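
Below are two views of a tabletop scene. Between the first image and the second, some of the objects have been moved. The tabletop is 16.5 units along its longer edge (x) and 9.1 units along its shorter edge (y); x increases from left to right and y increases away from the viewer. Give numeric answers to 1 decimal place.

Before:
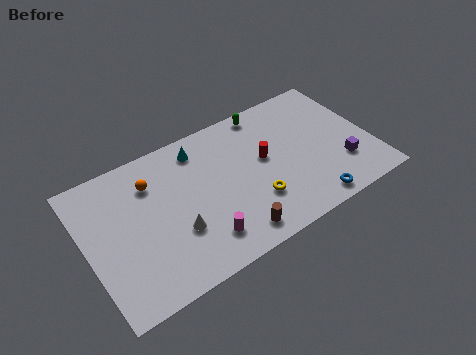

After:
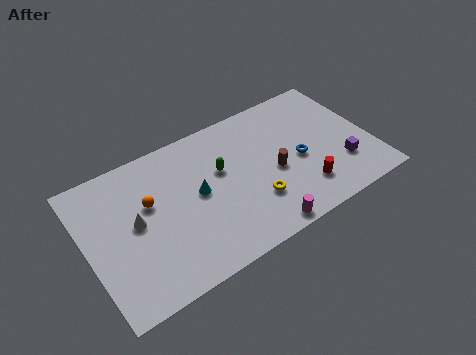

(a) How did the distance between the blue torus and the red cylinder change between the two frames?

-2.6

They were about 4.6 units apart before and 2.0 after — 2.6 units closer together.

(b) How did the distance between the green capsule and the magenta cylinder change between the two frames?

-2.9

They were about 7.9 units apart before and 5.0 after — 2.9 units closer together.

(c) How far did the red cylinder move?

3.5

From (10.4, 5.1) to (12.2, 2.1), the red cylinder covered √(1.8² + 3.0²) ≈ 3.5 units.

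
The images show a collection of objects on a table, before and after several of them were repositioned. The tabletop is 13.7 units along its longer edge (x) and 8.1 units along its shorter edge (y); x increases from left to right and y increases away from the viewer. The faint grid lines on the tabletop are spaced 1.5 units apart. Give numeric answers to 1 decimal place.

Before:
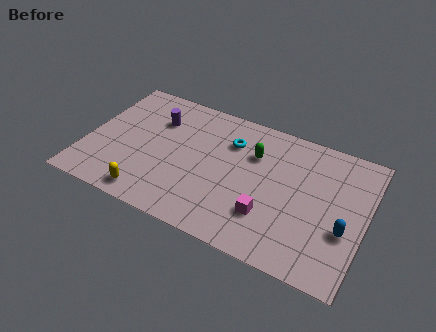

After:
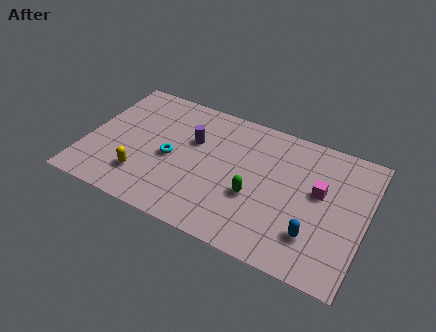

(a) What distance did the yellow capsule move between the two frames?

1.1

The yellow capsule was near (3.5, 1.0) before and (3.0, 2.0) after, so it travelled √(0.5² + 1.0²) ≈ 1.1 units.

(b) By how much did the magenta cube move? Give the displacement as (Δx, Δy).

(2.2, 2.4)

The magenta cube was at about (9.2, 2.3) and moved to about (11.4, 4.7).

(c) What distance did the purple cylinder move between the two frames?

2.0

The purple cylinder was near (3.2, 5.8) before and (5.1, 5.2) after, so it travelled √(1.9² + 0.6²) ≈ 2.0 units.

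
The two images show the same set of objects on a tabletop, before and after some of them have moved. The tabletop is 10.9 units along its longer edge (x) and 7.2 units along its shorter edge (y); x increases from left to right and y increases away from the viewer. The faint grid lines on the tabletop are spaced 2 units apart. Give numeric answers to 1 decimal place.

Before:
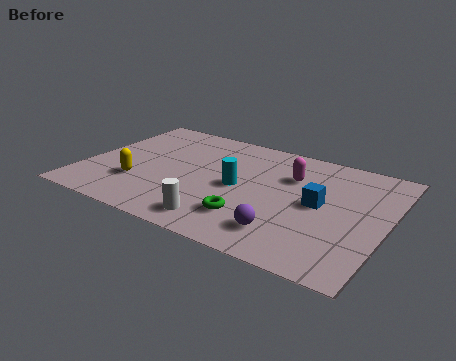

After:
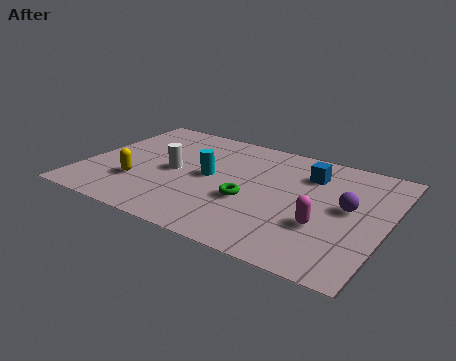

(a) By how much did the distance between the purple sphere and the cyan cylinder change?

+2.2

The distance was about 2.8 in the first image and 5.0 in the second, so they moved 2.2 units further apart.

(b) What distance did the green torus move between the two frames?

1.0

The green torus was near (6.3, 1.8) before and (6.1, 2.8) after, so it travelled √(0.2² + 1.0²) ≈ 1.0 units.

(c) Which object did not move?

the yellow capsule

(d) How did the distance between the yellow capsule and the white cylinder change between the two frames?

-1.7

The distance was about 3.4 in the first image and 1.7 in the second, so they moved 1.7 units closer together.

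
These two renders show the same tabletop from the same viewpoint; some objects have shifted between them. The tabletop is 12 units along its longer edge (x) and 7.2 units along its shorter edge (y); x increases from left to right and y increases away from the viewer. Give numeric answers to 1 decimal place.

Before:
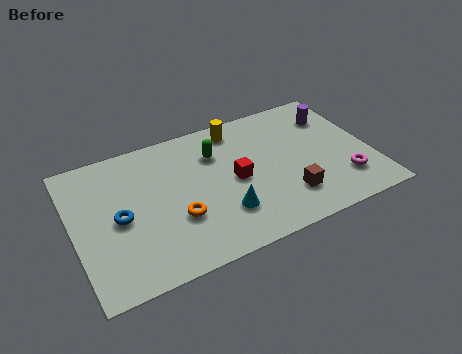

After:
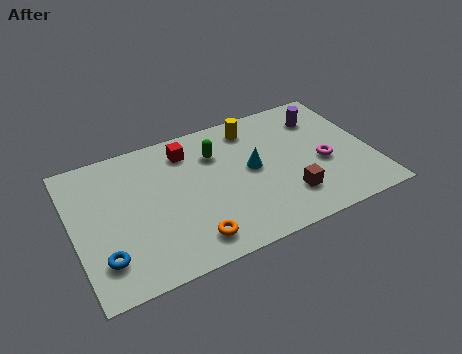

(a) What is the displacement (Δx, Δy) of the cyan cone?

(1.4, 1.8)

From the two frames, the cyan cone sits at roughly (5.8, 2.0) before and (7.2, 3.8) after.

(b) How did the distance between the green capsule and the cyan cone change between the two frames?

-1.3

Before: roughly 3.2 units apart; after: 1.9. That's 1.3 units closer together.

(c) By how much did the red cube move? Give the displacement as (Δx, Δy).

(-1.7, 2.3)

From the two frames, the red cube sits at roughly (6.5, 3.5) before and (4.8, 5.8) after.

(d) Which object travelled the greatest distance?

the red cube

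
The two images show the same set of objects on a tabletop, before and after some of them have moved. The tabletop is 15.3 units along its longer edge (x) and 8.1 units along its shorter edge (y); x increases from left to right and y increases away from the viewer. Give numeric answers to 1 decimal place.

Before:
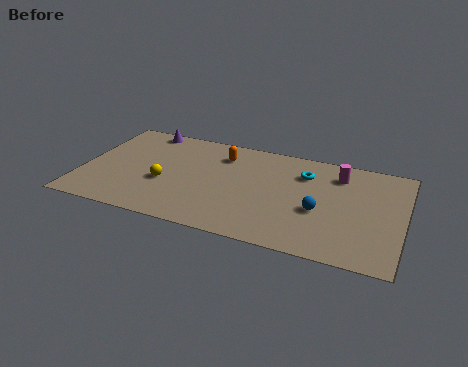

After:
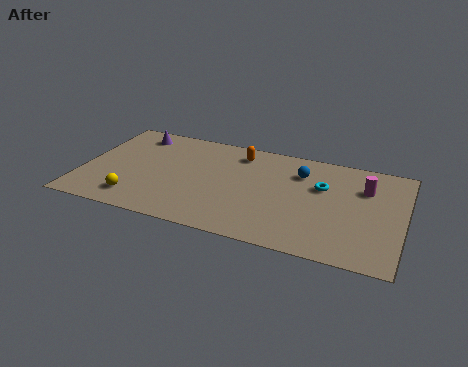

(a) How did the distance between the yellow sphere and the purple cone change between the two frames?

+1.0

The distance was about 4.3 in the first image and 5.3 in the second, so they moved 1.0 units further apart.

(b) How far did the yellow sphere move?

2.1

The yellow sphere was near (4.0, 3.2) before and (2.8, 1.5) after, so it travelled √(1.2² + 1.7²) ≈ 2.1 units.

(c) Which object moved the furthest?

the blue sphere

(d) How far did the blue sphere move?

2.9

The blue sphere was near (11.4, 3.3) before and (10.3, 6.0) after, so it travelled √(1.1² + 2.7²) ≈ 2.9 units.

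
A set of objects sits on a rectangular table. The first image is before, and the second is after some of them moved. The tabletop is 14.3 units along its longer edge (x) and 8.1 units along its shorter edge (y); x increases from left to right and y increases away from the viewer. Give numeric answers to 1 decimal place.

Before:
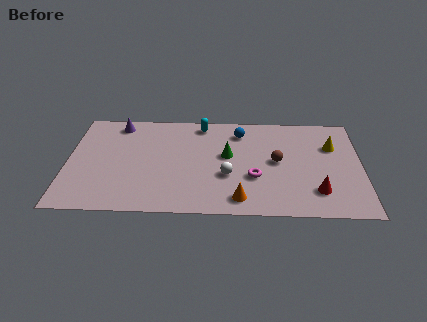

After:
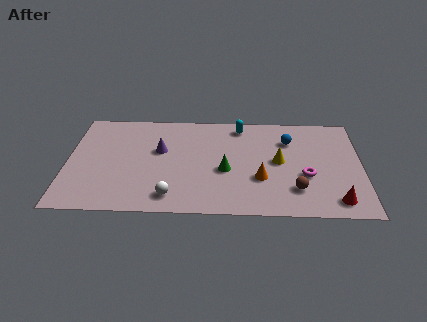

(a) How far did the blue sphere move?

2.5

From (8.4, 6.5) to (10.8, 5.9), the blue sphere covered √(2.4² + 0.6²) ≈ 2.5 units.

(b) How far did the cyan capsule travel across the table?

1.9

The cyan capsule was near (6.5, 7.1) before and (8.4, 7.0) after, so it travelled √(1.9² + 0.1²) ≈ 1.9 units.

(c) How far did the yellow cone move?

2.9

From (12.9, 5.5) to (10.3, 4.2), the yellow cone covered √(2.6² + 1.3²) ≈ 2.9 units.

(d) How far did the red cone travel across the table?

1.1

The red cone was near (12.1, 1.9) before and (13.0, 1.2) after, so it travelled √(0.9² + 0.7²) ≈ 1.1 units.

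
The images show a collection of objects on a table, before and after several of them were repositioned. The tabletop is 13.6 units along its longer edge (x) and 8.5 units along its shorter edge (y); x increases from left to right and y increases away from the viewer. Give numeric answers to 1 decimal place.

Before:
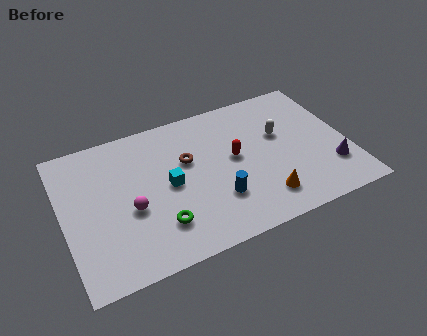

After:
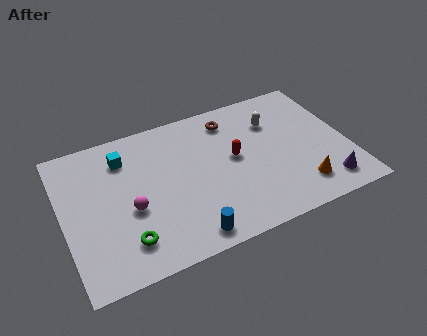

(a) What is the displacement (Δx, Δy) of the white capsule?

(-0.2, 0.9)

From the two frames, the white capsule sits at roughly (10.5, 5.2) before and (10.3, 6.1) after.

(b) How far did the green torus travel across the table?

1.6

The green torus moved from about (4.3, 2.1) to (2.7, 1.8), a distance of √(1.6² + 0.3²) ≈ 1.6.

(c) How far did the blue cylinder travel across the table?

2.2

From (7.1, 2.5) to (5.5, 1.0), the blue cylinder covered √(1.6² + 1.5²) ≈ 2.2 units.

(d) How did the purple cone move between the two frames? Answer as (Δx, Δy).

(-0.4, -0.9)

The purple cone started near (12.6, 2.3) and ended near (12.2, 1.4).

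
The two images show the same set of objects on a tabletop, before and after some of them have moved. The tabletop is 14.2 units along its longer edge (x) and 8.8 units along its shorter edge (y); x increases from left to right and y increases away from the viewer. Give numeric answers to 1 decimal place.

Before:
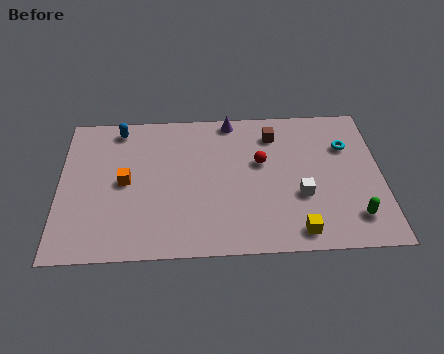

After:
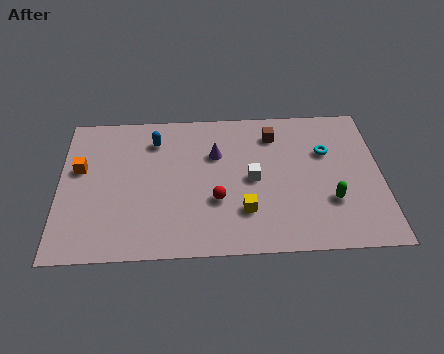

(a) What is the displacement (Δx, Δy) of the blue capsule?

(1.6, -0.8)

From the two frames, the blue capsule sits at roughly (2.6, 7.7) before and (4.2, 6.9) after.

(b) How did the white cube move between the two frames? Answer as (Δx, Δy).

(-2.1, 1.1)

The white cube was at about (10.6, 3.2) and moved to about (8.5, 4.3).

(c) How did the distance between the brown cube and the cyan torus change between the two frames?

-0.7

The distance was about 3.3 in the first image and 2.6 in the second, so they moved 0.7 units closer together.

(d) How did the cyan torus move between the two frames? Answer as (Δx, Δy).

(-0.9, -0.3)

The cyan torus started near (12.7, 6.1) and ended near (11.8, 5.8).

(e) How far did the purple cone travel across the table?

2.2

The purple cone moved from about (7.6, 8.0) to (6.9, 5.9), a distance of √(0.7² + 2.1²) ≈ 2.2.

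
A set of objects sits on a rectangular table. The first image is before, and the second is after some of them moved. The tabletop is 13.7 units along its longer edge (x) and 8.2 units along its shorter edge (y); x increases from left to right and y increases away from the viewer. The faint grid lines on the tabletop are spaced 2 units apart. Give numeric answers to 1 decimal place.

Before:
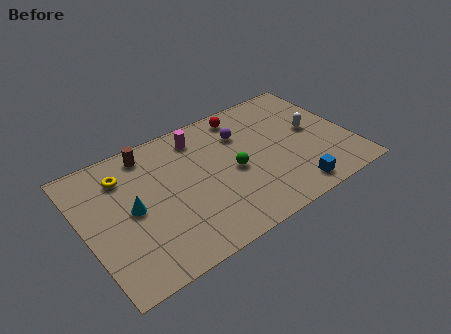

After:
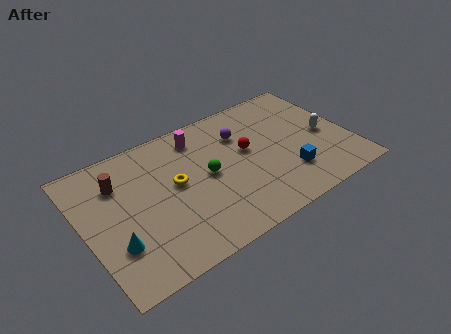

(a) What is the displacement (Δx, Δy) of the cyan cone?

(-1.1, -1.6)

From the two frames, the cyan cone sits at roughly (2.4, 4.1) before and (1.3, 2.5) after.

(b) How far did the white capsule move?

0.8

From (11.9, 4.4) to (12.5, 3.8), the white capsule covered √(0.6² + 0.6²) ≈ 0.8 units.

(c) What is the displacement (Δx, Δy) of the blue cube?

(0.0, 1.1)

The blue cube was at about (10.2, 1.1) and moved to about (10.2, 2.2).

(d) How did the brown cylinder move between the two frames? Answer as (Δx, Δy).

(-1.7, -1.1)

From the two frames, the brown cylinder sits at roughly (3.7, 7.1) before and (2.0, 6.0) after.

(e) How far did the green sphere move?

1.4

The green sphere moved from about (7.6, 3.8) to (6.3, 4.2), a distance of √(1.3² + 0.4²) ≈ 1.4.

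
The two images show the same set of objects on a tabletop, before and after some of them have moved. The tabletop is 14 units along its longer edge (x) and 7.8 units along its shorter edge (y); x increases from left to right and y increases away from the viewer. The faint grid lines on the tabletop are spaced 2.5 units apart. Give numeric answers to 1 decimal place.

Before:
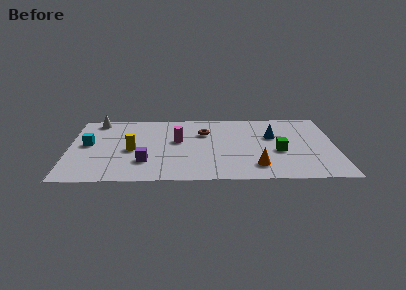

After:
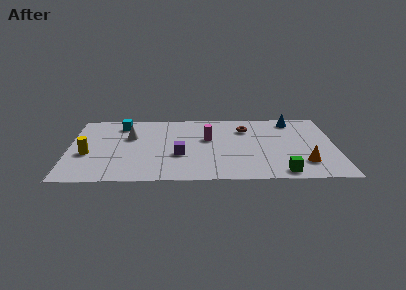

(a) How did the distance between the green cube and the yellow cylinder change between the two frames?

+2.6

Before: roughly 7.7 units apart; after: 10.3. That's 2.6 units further apart.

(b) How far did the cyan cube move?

2.8

The cyan cube was near (1.0, 4.2) before and (2.7, 6.4) after, so it travelled √(1.7² + 2.2²) ≈ 2.8 units.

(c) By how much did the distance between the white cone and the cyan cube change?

-1.2

The distance was about 2.7 in the first image and 1.5 in the second, so they moved 1.2 units closer together.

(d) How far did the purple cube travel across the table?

1.9

The purple cube moved from about (4.0, 2.2) to (5.8, 2.9), a distance of √(1.8² + 0.7²) ≈ 1.9.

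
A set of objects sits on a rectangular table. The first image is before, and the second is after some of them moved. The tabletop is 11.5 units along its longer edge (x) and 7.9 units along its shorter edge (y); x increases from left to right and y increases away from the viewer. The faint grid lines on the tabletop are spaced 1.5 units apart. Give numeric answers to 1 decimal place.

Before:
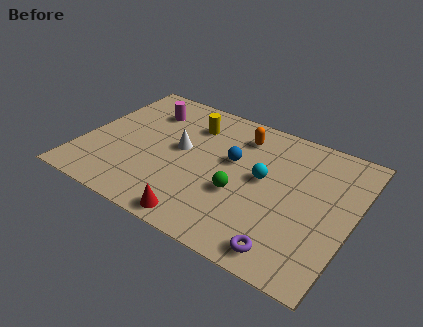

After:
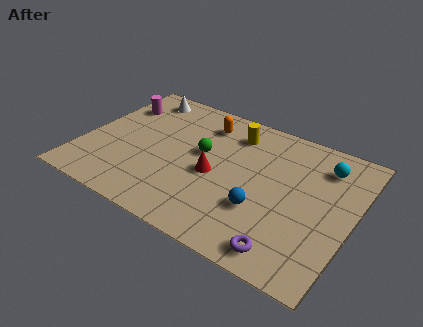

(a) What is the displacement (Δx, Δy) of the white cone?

(-2.3, 2.5)

From the two frames, the white cone sits at roughly (4.1, 4.3) before and (1.8, 6.8) after.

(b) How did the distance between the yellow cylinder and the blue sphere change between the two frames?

+1.7

They were about 2.4 units apart before and 4.1 after — 1.7 units further apart.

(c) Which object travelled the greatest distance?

the white cone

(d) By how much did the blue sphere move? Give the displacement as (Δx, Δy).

(1.6, -2.1)

The blue sphere started near (6.3, 4.7) and ended near (7.9, 2.6).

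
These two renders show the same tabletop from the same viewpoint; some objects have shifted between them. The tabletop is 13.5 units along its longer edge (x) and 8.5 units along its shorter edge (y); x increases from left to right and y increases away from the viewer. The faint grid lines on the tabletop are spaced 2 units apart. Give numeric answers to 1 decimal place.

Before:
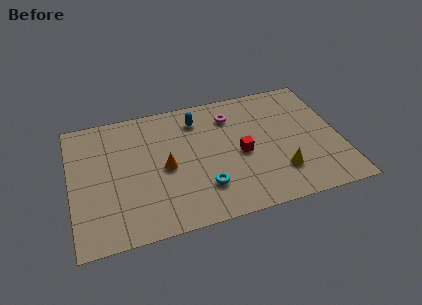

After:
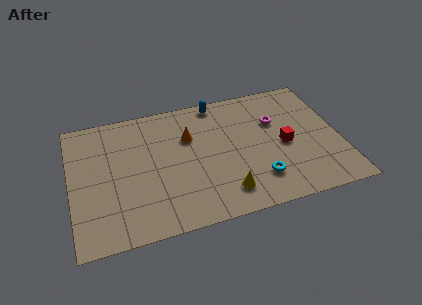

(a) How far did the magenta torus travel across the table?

2.4

From (8.2, 6.6) to (10.4, 5.6), the magenta torus covered √(2.2² + 1.0²) ≈ 2.4 units.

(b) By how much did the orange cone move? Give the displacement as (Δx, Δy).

(1.3, 1.7)

The orange cone was at about (4.7, 4.0) and moved to about (6.0, 5.7).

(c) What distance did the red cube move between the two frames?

2.2

From (8.5, 3.9) to (10.7, 3.9), the red cube covered √(2.2² + 0.0²) ≈ 2.2 units.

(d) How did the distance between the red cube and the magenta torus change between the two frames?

-1.0

The distance was about 2.7 in the first image and 1.7 in the second, so they moved 1.0 units closer together.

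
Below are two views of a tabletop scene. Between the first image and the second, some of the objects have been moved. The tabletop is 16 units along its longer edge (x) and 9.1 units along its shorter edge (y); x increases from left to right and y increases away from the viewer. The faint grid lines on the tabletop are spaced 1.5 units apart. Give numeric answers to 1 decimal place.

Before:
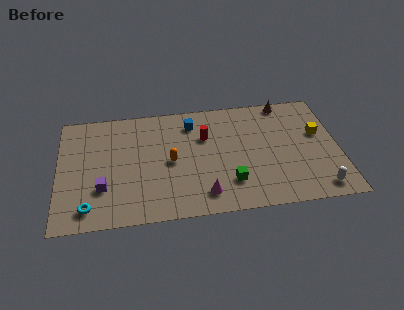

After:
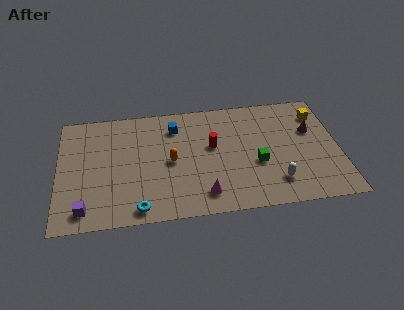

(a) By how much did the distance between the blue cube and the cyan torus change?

-1.9

Before: roughly 8.4 units apart; after: 6.5. That's 1.9 units closer together.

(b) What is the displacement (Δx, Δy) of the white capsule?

(-2.4, 0.8)

From the two frames, the white capsule sits at roughly (14.7, 1.2) before and (12.3, 2.0) after.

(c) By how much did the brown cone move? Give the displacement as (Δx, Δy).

(1.4, -2.5)

From the two frames, the brown cone sits at roughly (13.1, 8.3) before and (14.5, 5.8) after.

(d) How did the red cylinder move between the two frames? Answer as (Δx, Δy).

(0.4, -0.8)

The red cylinder started near (8.4, 6.1) and ended near (8.8, 5.3).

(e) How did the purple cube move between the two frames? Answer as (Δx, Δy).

(-1.0, -1.5)

The purple cube started near (2.5, 2.8) and ended near (1.5, 1.3).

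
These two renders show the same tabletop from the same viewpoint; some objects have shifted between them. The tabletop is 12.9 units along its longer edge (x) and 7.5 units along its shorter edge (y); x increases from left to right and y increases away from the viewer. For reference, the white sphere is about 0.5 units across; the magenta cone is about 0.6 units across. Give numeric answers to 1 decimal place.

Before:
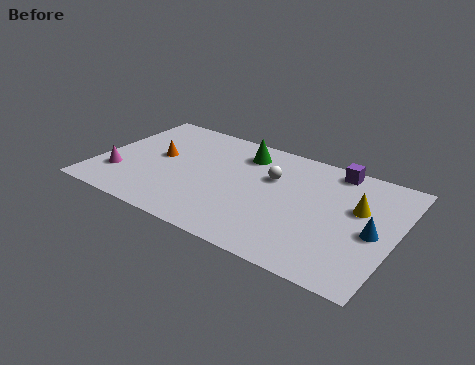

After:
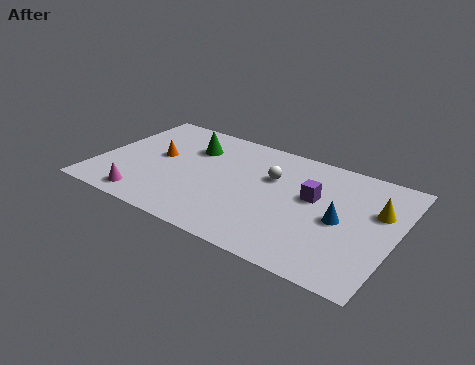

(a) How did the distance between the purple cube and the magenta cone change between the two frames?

-2.3

They were about 9.9 units apart before and 7.6 after — 2.3 units closer together.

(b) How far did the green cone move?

2.3

The green cone moved from about (6.0, 6.0) to (3.8, 5.4), a distance of √(2.2² + 0.6²) ≈ 2.3.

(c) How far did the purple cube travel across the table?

2.4

The purple cube was near (9.9, 6.7) before and (9.3, 4.4) after, so it travelled √(0.6² + 2.3²) ≈ 2.4 units.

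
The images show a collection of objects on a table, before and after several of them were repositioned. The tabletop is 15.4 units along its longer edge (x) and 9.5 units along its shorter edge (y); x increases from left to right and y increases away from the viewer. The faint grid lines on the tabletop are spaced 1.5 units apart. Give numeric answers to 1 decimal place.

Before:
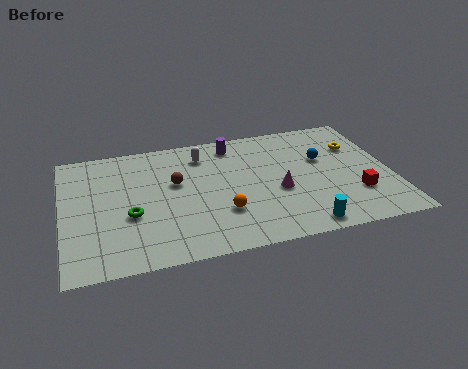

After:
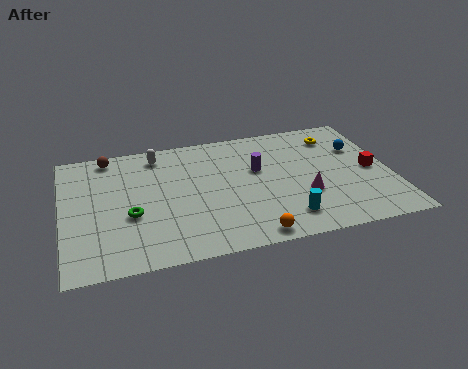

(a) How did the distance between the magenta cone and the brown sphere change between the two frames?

+5.3

They were about 5.0 units apart before and 10.3 after — 5.3 units further apart.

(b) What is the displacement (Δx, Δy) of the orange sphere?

(1.2, -2.0)

The orange sphere was at about (7.3, 2.9) and moved to about (8.5, 0.9).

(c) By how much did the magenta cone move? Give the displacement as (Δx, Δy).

(1.2, -0.6)

The magenta cone was at about (10.0, 3.9) and moved to about (11.2, 3.3).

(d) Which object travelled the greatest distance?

the brown sphere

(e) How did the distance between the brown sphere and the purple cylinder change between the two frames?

+3.6

The distance was about 3.8 in the first image and 7.4 in the second, so they moved 3.6 units further apart.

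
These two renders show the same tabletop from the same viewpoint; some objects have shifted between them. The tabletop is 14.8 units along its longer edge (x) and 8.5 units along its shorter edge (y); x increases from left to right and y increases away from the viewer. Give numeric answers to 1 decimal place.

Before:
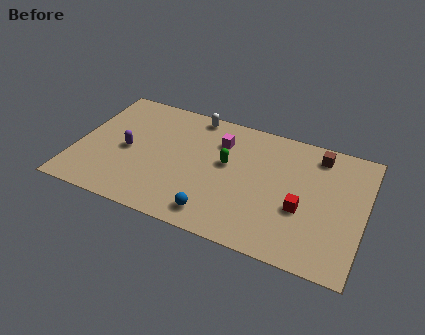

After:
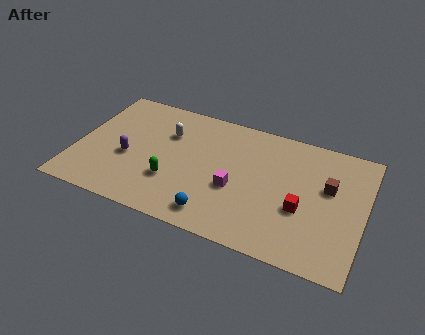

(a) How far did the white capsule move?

2.2

The white capsule was near (5.7, 7.7) before and (4.5, 5.9) after, so it travelled √(1.2² + 1.8²) ≈ 2.2 units.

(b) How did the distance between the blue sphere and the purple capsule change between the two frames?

-0.3

They were about 5.6 units apart before and 5.3 after — 0.3 units closer together.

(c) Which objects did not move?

the red cube and the blue sphere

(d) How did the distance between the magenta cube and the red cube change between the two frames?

-2.0

Before: roughly 5.4 units apart; after: 3.4. That's 2.0 units closer together.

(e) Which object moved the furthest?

the green capsule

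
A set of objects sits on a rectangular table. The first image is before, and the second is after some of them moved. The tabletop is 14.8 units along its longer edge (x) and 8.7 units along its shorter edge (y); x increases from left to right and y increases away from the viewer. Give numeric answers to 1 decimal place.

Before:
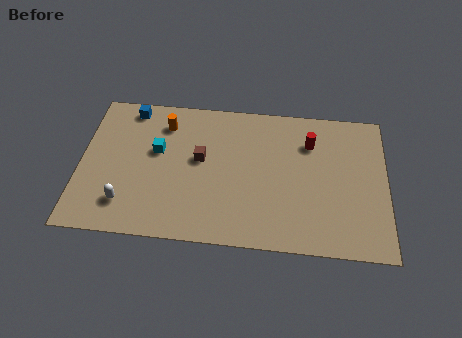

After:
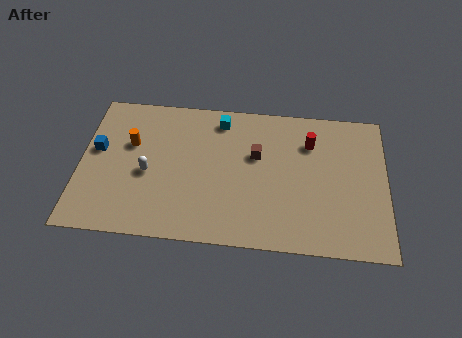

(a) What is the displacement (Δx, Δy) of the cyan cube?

(3.0, 2.2)

The cyan cube was at about (3.7, 5.2) and moved to about (6.7, 7.4).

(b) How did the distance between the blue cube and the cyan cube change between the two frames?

+3.5

Before: roughly 2.9 units apart; after: 6.4. That's 3.5 units further apart.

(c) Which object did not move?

the red cylinder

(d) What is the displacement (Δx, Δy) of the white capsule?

(1.0, 1.9)

The white capsule was at about (2.3, 1.9) and moved to about (3.3, 3.8).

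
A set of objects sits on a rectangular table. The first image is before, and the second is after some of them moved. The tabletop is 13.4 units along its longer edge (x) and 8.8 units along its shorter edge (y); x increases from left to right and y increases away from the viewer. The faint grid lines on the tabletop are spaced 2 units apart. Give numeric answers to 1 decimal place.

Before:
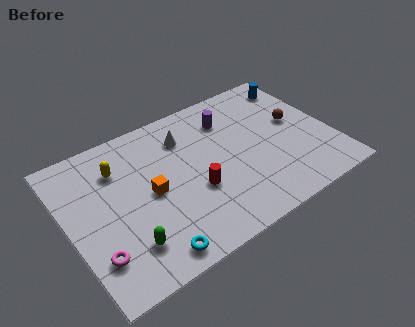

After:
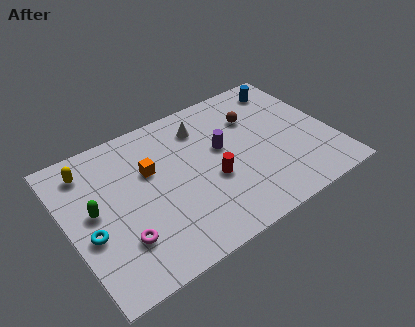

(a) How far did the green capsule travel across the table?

3.0

The green capsule moved from about (2.5, 2.0) to (1.3, 4.7), a distance of √(1.2² + 2.7²) ≈ 3.0.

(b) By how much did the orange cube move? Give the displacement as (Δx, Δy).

(0.2, 1.3)

The orange cube started near (4.1, 4.3) and ended near (4.3, 5.6).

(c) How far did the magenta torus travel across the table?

1.3

The magenta torus moved from about (1.0, 2.2) to (2.3, 2.4), a distance of √(1.3² + 0.2²) ≈ 1.3.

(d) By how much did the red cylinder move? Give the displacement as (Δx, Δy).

(0.9, 0.2)

From the two frames, the red cylinder sits at roughly (6.2, 3.3) before and (7.1, 3.5) after.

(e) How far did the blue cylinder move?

0.6

The blue cylinder was near (12.4, 7.3) before and (11.8, 7.4) after, so it travelled √(0.6² + 0.1²) ≈ 0.6 units.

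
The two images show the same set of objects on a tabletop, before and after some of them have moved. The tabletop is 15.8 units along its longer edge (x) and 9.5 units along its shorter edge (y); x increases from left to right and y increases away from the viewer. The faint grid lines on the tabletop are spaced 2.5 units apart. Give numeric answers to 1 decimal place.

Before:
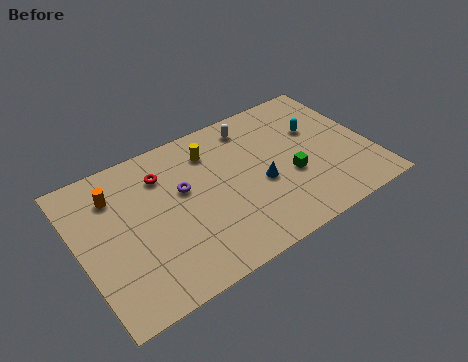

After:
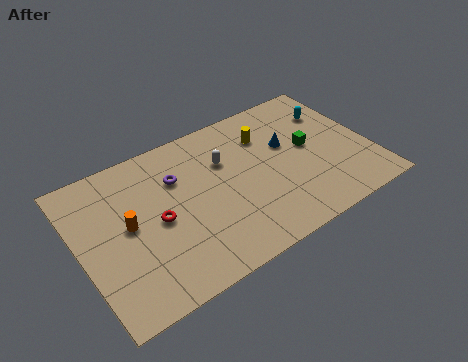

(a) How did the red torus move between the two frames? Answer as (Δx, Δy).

(-0.7, -2.7)

The red torus was at about (4.8, 7.2) and moved to about (4.1, 4.5).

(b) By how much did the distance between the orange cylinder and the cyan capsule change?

+0.8

They were about 11.1 units apart before and 11.9 after — 0.8 units further apart.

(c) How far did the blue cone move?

2.5

The blue cone moved from about (9.7, 4.0) to (11.5, 5.8), a distance of √(1.8² + 1.8²) ≈ 2.5.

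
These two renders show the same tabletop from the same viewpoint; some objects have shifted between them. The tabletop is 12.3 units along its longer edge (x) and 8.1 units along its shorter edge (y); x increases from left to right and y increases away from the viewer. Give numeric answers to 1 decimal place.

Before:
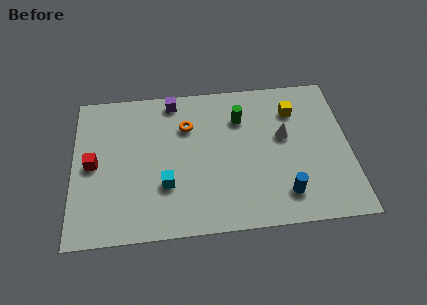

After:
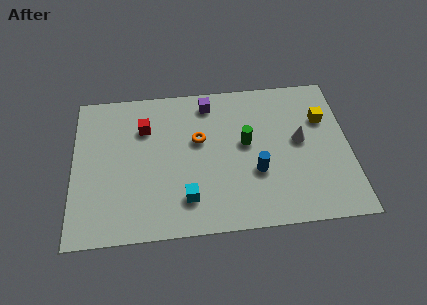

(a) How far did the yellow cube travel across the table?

1.4

From (9.9, 6.1) to (11.2, 5.5), the yellow cube covered √(1.3² + 0.6²) ≈ 1.4 units.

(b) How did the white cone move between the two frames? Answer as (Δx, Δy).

(0.7, -0.3)

The white cone started near (9.4, 4.7) and ended near (10.1, 4.4).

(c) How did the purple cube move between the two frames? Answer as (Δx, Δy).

(1.6, -0.3)

The purple cube was at about (4.5, 7.2) and moved to about (6.1, 6.9).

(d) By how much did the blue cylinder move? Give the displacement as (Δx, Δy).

(-1.2, 1.3)

The blue cylinder was at about (9.3, 1.6) and moved to about (8.1, 2.9).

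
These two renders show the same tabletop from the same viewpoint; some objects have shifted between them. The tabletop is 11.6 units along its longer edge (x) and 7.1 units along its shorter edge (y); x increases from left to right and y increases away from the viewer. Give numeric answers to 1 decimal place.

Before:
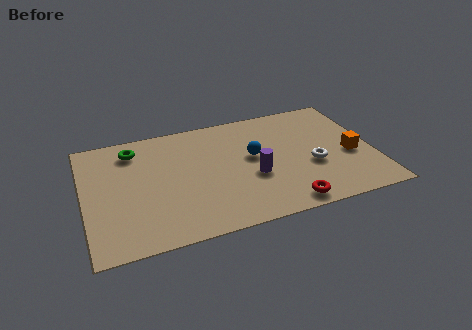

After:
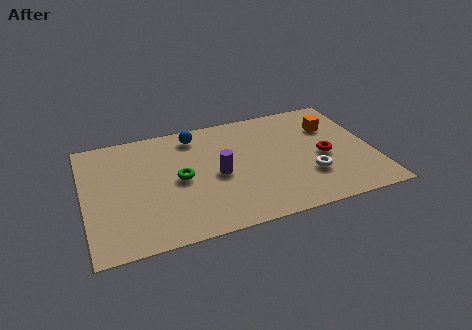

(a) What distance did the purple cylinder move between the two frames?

1.5

The purple cylinder was near (6.7, 2.8) before and (5.3, 3.3) after, so it travelled √(1.4² + 0.5²) ≈ 1.5 units.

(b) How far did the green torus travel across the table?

2.9

From (2.1, 5.8) to (3.8, 3.5), the green torus covered √(1.7² + 2.3²) ≈ 2.9 units.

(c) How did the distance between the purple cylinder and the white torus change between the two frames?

+1.4

They were about 2.4 units apart before and 3.8 after — 1.4 units further apart.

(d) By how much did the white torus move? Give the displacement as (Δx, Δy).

(-0.2, -0.6)

The white torus started near (9.1, 2.8) and ended near (8.9, 2.2).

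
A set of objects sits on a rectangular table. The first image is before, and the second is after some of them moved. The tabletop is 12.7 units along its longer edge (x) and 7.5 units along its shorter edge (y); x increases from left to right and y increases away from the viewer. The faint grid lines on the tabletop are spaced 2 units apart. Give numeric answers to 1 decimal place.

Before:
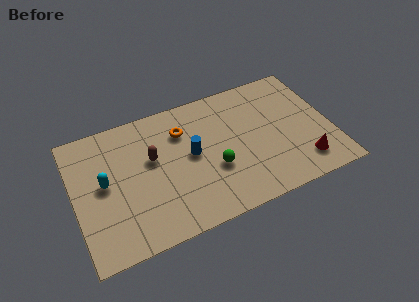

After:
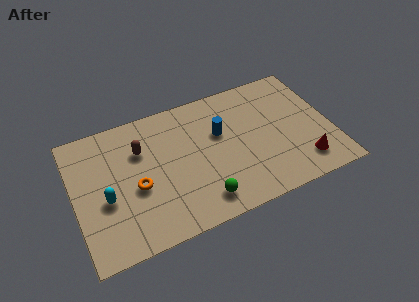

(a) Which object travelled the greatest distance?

the orange torus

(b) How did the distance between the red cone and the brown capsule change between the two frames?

+0.7

They were about 7.8 units apart before and 8.5 after — 0.7 units further apart.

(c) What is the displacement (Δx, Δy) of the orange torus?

(-2.5, -2.3)

The orange torus was at about (5.5, 5.5) and moved to about (3.0, 3.2).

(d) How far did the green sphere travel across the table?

1.7

The green sphere moved from about (6.8, 2.8) to (6.0, 1.3), a distance of √(0.8² + 1.5²) ≈ 1.7.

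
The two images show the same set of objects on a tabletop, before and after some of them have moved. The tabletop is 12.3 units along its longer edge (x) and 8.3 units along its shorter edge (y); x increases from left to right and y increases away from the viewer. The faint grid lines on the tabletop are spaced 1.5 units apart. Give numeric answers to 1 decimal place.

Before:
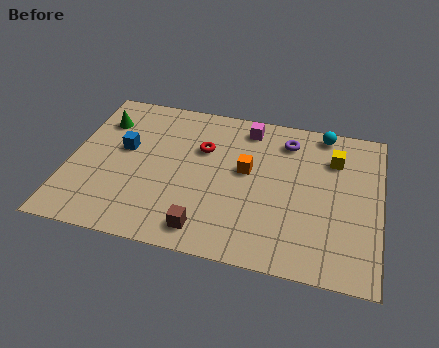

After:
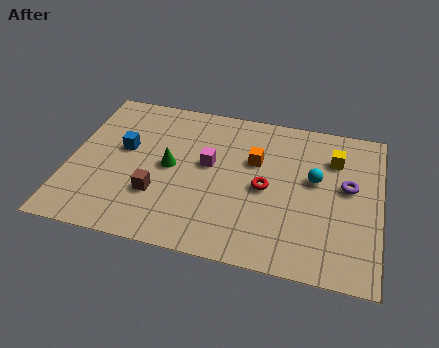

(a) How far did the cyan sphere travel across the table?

2.7

From (9.9, 7.5) to (9.7, 4.8), the cyan sphere covered √(0.2² + 2.7²) ≈ 2.7 units.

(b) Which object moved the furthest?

the green cone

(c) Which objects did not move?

the blue cube and the yellow cube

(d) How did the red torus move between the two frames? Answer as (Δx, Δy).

(2.6, -1.6)

The red torus started near (5.2, 5.5) and ended near (7.8, 3.9).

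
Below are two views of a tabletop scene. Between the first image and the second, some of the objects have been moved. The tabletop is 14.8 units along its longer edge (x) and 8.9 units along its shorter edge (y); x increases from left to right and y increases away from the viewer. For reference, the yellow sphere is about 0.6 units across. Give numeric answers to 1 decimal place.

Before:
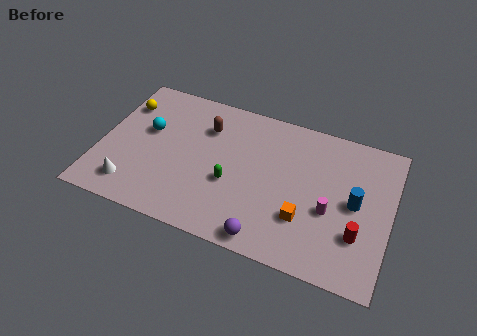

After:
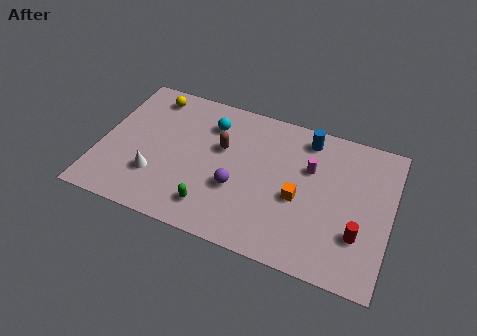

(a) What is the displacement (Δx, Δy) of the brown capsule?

(0.9, -1.0)

From the two frames, the brown capsule sits at roughly (5.2, 6.5) before and (6.1, 5.5) after.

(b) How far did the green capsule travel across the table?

2.0

The green capsule was near (6.8, 3.5) before and (6.0, 1.7) after, so it travelled √(0.8² + 1.8²) ≈ 2.0 units.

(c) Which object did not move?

the red cylinder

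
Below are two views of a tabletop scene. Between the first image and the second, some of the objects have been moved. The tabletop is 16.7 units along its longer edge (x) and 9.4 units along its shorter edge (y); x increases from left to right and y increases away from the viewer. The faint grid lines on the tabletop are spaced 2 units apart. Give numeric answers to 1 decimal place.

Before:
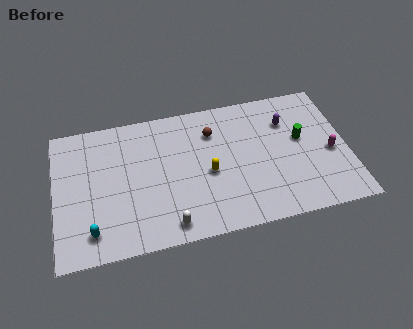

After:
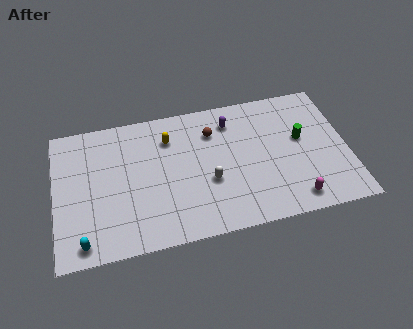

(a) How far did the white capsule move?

3.4

The white capsule moved from about (6.3, 1.2) to (8.7, 3.6), a distance of √(2.4² + 2.4²) ≈ 3.4.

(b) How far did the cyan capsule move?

0.8

The cyan capsule moved from about (2.0, 1.7) to (1.5, 1.1), a distance of √(0.5² + 0.6²) ≈ 0.8.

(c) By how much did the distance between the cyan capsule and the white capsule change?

+3.3

Before: roughly 4.3 units apart; after: 7.6. That's 3.3 units further apart.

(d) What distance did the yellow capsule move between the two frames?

3.6

The yellow capsule moved from about (8.7, 4.2) to (6.6, 7.1), a distance of √(2.1² + 2.9²) ≈ 3.6.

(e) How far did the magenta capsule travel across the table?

3.6

The magenta capsule was near (15.7, 4.1) before and (13.4, 1.3) after, so it travelled √(2.3² + 2.8²) ≈ 3.6 units.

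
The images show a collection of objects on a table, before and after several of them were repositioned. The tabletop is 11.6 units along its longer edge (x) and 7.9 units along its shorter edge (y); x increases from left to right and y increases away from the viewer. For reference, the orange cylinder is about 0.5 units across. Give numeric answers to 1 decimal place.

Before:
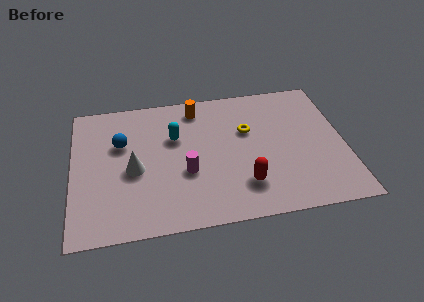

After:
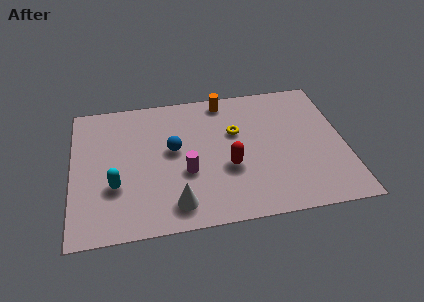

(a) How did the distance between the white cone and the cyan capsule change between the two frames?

+0.5

They were about 2.4 units apart before and 2.9 after — 0.5 units further apart.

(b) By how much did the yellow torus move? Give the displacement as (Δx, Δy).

(-0.5, 0.0)

From the two frames, the yellow torus sits at roughly (7.5, 5.0) before and (7.0, 5.0) after.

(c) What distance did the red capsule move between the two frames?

1.3

From (7.2, 1.9) to (6.6, 3.0), the red capsule covered √(0.6² + 1.1²) ≈ 1.3 units.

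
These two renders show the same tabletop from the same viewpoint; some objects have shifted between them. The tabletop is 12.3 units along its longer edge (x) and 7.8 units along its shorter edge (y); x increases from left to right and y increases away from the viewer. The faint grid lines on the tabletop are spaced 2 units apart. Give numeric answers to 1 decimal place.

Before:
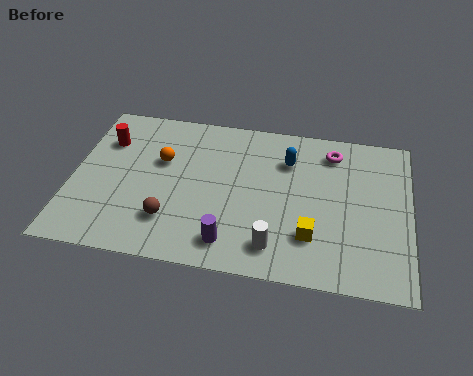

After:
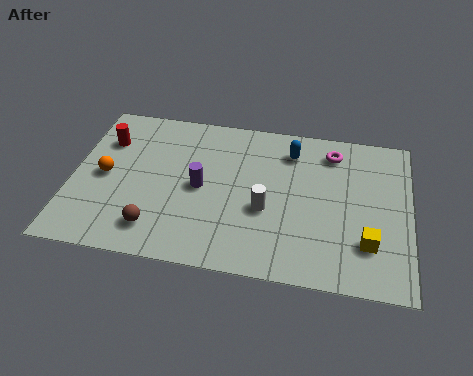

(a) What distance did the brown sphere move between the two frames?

0.7

The brown sphere moved from about (3.7, 2.0) to (3.2, 1.5), a distance of √(0.5² + 0.5²) ≈ 0.7.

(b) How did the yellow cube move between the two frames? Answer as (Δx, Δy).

(2.0, 0.0)

The yellow cube was at about (8.8, 2.1) and moved to about (10.8, 2.1).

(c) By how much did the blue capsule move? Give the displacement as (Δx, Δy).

(0.1, 0.5)

From the two frames, the blue capsule sits at roughly (7.8, 5.7) before and (7.9, 6.2) after.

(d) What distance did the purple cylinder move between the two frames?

2.8

The purple cylinder was near (5.9, 1.3) before and (4.7, 3.8) after, so it travelled √(1.2² + 2.5²) ≈ 2.8 units.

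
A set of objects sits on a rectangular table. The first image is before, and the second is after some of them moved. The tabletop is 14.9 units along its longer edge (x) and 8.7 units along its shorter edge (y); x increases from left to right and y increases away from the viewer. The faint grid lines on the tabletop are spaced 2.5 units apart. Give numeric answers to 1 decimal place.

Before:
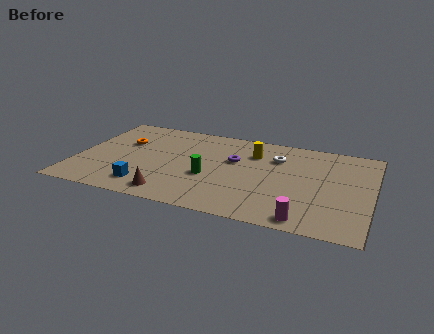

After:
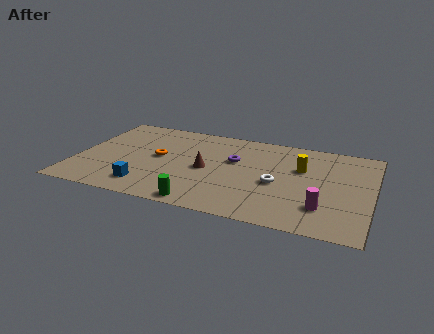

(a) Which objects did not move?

the purple torus and the blue cube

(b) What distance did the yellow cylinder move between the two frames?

2.6

The yellow cylinder was near (8.8, 6.4) before and (11.3, 5.6) after, so it travelled √(2.5² + 0.8²) ≈ 2.6 units.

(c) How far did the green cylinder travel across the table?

2.6

The green cylinder moved from about (6.8, 3.4) to (6.7, 0.8), a distance of √(0.1² + 2.6²) ≈ 2.6.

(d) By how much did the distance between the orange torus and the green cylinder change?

-0.5

They were about 5.1 units apart before and 4.6 after — 0.5 units closer together.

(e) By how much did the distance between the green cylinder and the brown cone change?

+0.5

The distance was about 2.8 in the first image and 3.3 in the second, so they moved 0.5 units further apart.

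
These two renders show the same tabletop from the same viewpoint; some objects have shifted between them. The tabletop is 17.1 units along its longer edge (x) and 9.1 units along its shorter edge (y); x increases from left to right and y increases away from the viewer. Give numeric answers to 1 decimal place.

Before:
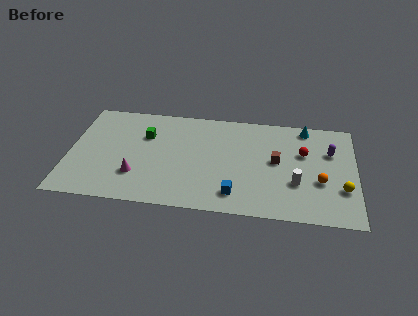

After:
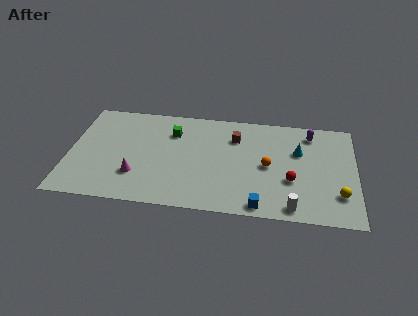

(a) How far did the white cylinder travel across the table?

2.1

The white cylinder was near (13.6, 3.1) before and (13.4, 1.0) after, so it travelled √(0.2² + 2.1²) ≈ 2.1 units.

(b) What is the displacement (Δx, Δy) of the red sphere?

(-0.7, -2.5)

The red sphere started near (14.0, 5.8) and ended near (13.3, 3.3).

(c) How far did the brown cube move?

3.1

The brown cube moved from about (12.4, 4.9) to (9.9, 6.7), a distance of √(2.5² + 1.8²) ≈ 3.1.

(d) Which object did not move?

the magenta cone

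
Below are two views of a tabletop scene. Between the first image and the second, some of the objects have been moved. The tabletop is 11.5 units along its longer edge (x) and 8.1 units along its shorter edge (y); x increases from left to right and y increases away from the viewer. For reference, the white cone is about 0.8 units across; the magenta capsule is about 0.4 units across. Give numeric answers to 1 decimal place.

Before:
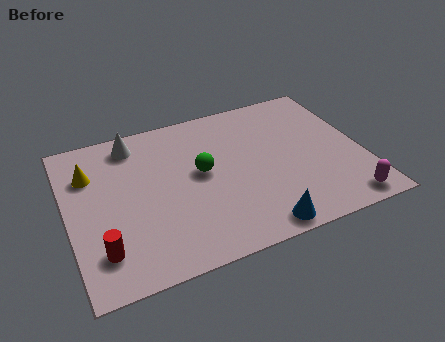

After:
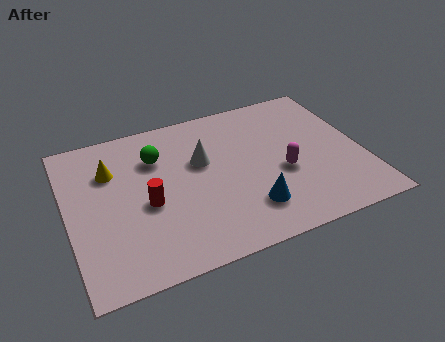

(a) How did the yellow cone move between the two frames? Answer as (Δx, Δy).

(0.8, -0.1)

From the two frames, the yellow cone sits at roughly (1.0, 5.8) before and (1.8, 5.7) after.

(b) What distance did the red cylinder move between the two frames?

2.5

From (1.1, 1.8) to (3.0, 3.5), the red cylinder covered √(1.9² + 1.7²) ≈ 2.5 units.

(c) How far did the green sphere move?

2.1

The green sphere was near (5.2, 4.4) before and (3.6, 5.8) after, so it travelled √(1.6² + 1.4²) ≈ 2.1 units.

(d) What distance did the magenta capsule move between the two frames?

3.2

The magenta capsule moved from about (10.4, 0.9) to (8.3, 3.3), a distance of √(2.1² + 2.4²) ≈ 3.2.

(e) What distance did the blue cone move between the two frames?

1.1

The blue cone moved from about (7.0, 0.8) to (6.8, 1.9), a distance of √(0.2² + 1.1²) ≈ 1.1.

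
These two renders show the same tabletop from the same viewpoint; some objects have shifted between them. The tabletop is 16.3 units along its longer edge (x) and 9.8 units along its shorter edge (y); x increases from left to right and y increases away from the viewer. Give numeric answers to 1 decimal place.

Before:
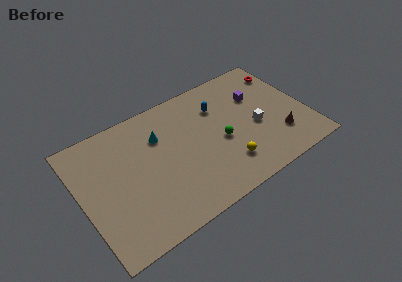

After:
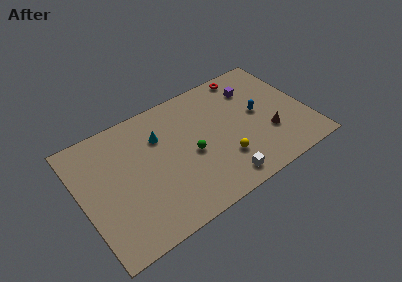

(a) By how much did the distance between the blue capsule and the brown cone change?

-3.8

The distance was about 5.8 in the first image and 2.0 in the second, so they moved 3.8 units closer together.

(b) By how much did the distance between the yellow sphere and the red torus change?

-1.1

They were about 7.7 units apart before and 6.6 after — 1.1 units closer together.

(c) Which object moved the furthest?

the white cube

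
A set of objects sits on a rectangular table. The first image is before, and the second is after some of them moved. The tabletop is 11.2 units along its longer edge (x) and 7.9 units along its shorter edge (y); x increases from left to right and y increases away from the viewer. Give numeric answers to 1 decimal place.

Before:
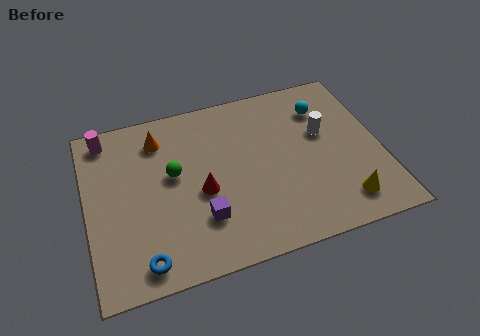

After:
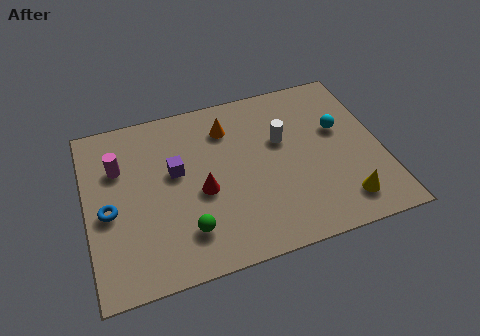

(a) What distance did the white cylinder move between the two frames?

1.6

The white cylinder moved from about (9.1, 4.8) to (7.5, 4.9), a distance of √(1.6² + 0.1²) ≈ 1.6.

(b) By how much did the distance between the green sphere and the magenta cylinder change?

+0.9

The distance was about 3.4 in the first image and 4.3 in the second, so they moved 0.9 units further apart.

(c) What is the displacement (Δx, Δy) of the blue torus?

(-1.1, 2.5)

From the two frames, the blue torus sits at roughly (1.9, 1.0) before and (0.8, 3.5) after.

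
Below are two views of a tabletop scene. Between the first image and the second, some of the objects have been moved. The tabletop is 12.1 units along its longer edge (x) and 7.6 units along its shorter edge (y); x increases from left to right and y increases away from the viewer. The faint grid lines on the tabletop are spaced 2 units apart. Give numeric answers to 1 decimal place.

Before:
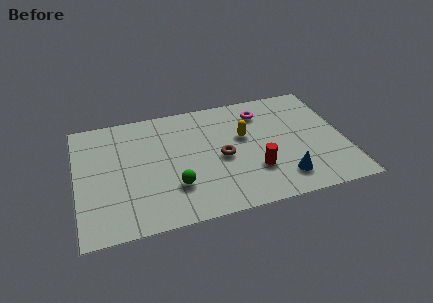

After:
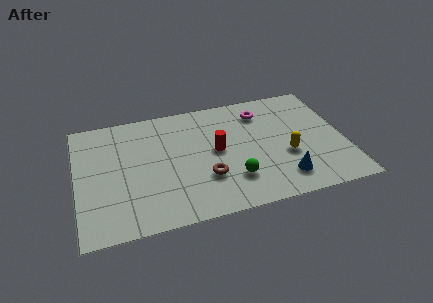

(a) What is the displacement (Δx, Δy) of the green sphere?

(2.6, -0.2)

The green sphere was at about (4.3, 2.2) and moved to about (6.9, 2.0).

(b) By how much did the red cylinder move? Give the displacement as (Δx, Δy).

(-1.6, 1.7)

The red cylinder started near (7.9, 2.3) and ended near (6.3, 4.0).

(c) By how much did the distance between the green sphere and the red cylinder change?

-1.5

Before: roughly 3.6 units apart; after: 2.1. That's 1.5 units closer together.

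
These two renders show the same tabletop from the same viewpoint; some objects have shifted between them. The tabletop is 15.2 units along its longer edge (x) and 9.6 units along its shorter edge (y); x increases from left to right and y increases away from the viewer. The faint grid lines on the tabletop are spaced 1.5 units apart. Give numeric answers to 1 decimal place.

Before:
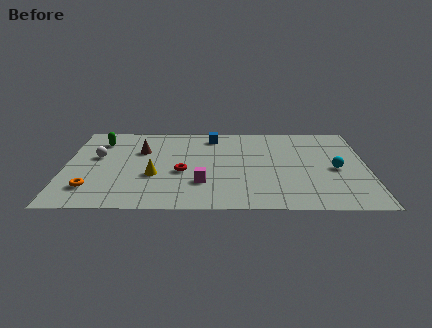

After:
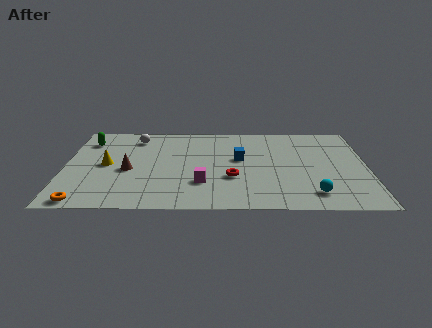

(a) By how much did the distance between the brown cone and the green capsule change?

+1.5

They were about 2.4 units apart before and 3.9 after — 1.5 units further apart.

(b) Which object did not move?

the magenta cube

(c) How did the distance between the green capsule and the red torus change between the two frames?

+2.9

They were about 5.5 units apart before and 8.4 after — 2.9 units further apart.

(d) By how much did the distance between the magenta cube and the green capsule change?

+0.5

Before: roughly 7.0 units apart; after: 7.5. That's 0.5 units further apart.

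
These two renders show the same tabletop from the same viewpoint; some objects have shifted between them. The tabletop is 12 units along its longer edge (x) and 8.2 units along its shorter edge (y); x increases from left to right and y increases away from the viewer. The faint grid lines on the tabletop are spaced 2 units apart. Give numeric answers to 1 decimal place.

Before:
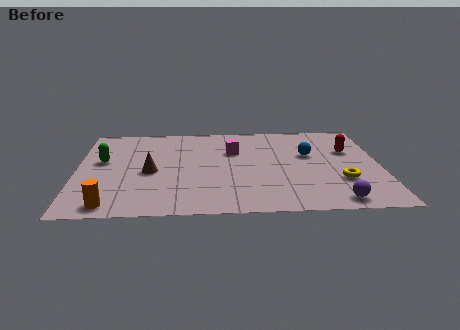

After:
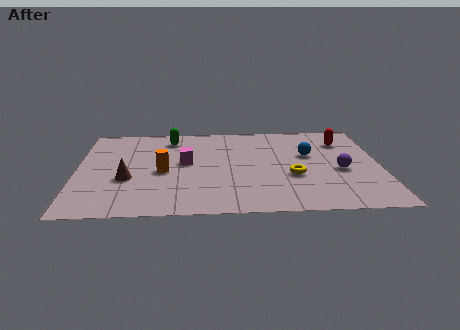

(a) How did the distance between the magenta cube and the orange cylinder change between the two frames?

-5.4

They were about 6.6 units apart before and 1.2 after — 5.4 units closer together.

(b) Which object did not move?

the blue sphere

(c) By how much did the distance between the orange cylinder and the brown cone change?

-1.7

Before: roughly 3.2 units apart; after: 1.5. That's 1.7 units closer together.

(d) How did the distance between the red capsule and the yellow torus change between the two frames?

+1.0

They were about 2.7 units apart before and 3.7 after — 1.0 units further apart.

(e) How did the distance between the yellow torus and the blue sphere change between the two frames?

-0.7

Before: roughly 2.7 units apart; after: 2.0. That's 0.7 units closer together.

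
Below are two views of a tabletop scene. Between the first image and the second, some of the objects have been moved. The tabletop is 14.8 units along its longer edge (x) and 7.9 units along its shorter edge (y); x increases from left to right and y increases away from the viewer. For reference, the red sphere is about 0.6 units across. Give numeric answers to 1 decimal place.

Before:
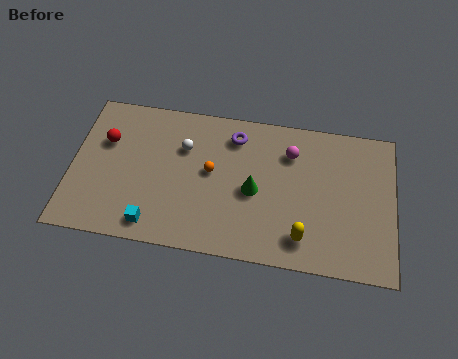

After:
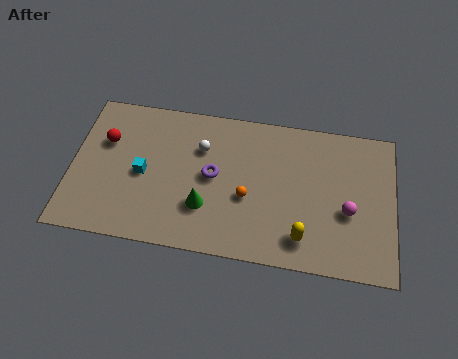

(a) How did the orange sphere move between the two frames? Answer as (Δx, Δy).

(1.7, -1.1)

The orange sphere started near (6.4, 4.3) and ended near (8.1, 3.2).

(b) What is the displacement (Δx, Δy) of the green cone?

(-2.2, -1.2)

The green cone started near (8.4, 3.6) and ended near (6.2, 2.4).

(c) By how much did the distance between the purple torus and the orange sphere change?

-0.5

They were about 2.3 units apart before and 1.8 after — 0.5 units closer together.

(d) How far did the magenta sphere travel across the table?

3.8

The magenta sphere moved from about (10.0, 5.9) to (12.7, 3.2), a distance of √(2.7² + 2.7²) ≈ 3.8.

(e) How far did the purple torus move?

2.5

The purple torus moved from about (7.4, 6.4) to (6.5, 4.1), a distance of √(0.9² + 2.3²) ≈ 2.5.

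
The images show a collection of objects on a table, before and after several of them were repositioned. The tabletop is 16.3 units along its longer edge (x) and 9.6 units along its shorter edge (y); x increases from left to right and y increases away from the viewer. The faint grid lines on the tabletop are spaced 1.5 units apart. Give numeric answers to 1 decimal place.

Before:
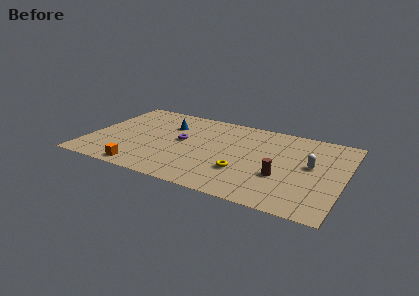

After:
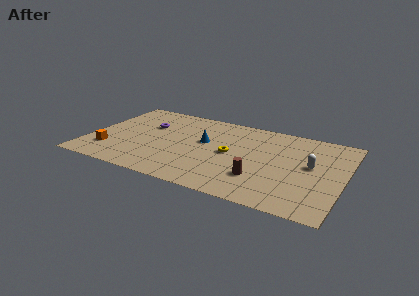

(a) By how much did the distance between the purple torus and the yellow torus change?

+1.1

The distance was about 4.7 in the first image and 5.8 in the second, so they moved 1.1 units further apart.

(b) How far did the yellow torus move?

2.1

From (10.1, 3.0) to (9.1, 4.8), the yellow torus covered √(1.0² + 1.8²) ≈ 2.1 units.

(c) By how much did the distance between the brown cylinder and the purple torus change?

+1.7

They were about 6.8 units apart before and 8.5 after — 1.7 units further apart.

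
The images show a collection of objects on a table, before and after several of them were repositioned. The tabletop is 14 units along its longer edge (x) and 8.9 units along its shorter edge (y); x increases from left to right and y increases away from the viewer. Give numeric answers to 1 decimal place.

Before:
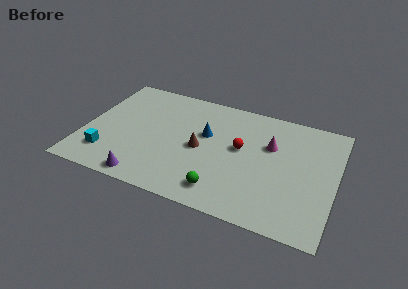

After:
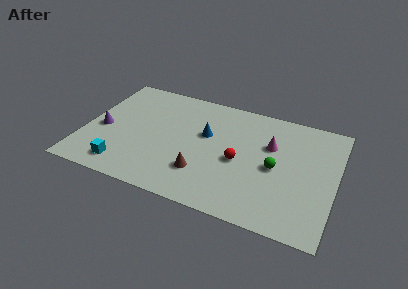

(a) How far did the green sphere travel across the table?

3.8

The green sphere was near (8.0, 1.5) before and (10.7, 4.2) after, so it travelled √(2.7² + 2.7²) ≈ 3.8 units.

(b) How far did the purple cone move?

4.1

The purple cone moved from about (3.8, 0.9) to (1.0, 3.9), a distance of √(2.8² + 3.0²) ≈ 4.1.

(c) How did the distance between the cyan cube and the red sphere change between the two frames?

-1.1

Before: roughly 7.8 units apart; after: 6.7. That's 1.1 units closer together.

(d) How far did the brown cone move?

1.8

The brown cone moved from about (6.5, 4.2) to (6.8, 2.4), a distance of √(0.3² + 1.8²) ≈ 1.8.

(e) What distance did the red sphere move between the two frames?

1.0

The red sphere was near (8.7, 5.0) before and (8.7, 4.0) after, so it travelled √(0.0² + 1.0²) ≈ 1.0 units.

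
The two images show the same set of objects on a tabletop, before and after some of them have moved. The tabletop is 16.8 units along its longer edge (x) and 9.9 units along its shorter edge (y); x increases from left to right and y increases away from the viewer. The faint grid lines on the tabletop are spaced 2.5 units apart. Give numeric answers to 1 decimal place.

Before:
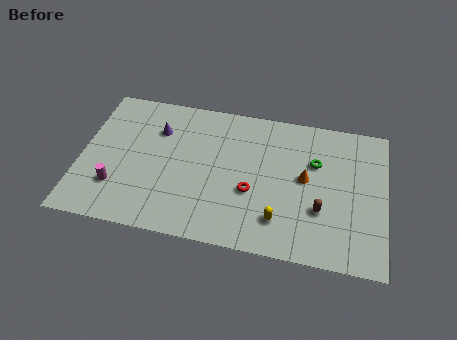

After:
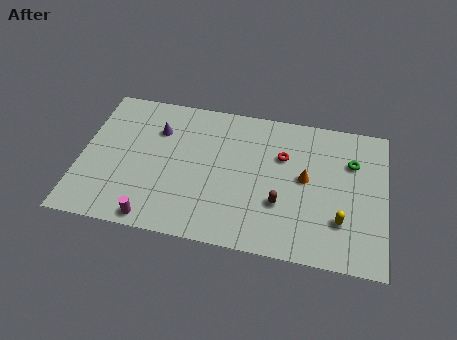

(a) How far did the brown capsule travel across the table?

2.2

From (13.3, 3.3) to (11.1, 3.3), the brown capsule covered √(2.2² + 0.0²) ≈ 2.2 units.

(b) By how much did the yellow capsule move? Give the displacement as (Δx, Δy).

(3.3, 0.6)

From the two frames, the yellow capsule sits at roughly (11.1, 2.2) before and (14.4, 2.8) after.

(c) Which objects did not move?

the purple cone and the orange cone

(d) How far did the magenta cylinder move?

2.8

The magenta cylinder was near (2.1, 2.7) before and (4.3, 0.9) after, so it travelled √(2.2² + 1.8²) ≈ 2.8 units.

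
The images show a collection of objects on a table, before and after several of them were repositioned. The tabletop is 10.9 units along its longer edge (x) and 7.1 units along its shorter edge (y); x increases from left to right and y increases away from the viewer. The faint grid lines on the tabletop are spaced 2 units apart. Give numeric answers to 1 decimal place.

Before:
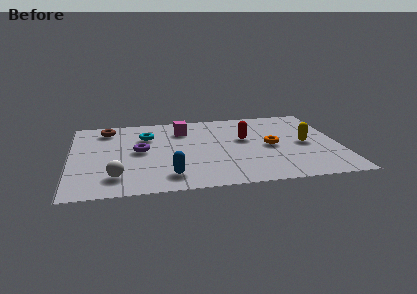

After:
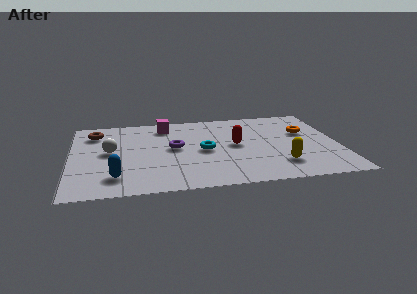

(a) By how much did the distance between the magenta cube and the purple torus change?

-0.4

The distance was about 2.5 in the first image and 2.1 in the second, so they moved 0.4 units closer together.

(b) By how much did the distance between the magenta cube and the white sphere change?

-1.7

They were about 4.8 units apart before and 3.1 after — 1.7 units closer together.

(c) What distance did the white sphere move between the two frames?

2.3

The white sphere moved from about (1.8, 1.5) to (1.6, 3.8), a distance of √(0.2² + 2.3²) ≈ 2.3.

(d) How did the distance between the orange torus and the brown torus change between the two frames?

+1.6

They were about 7.1 units apart before and 8.7 after — 1.6 units further apart.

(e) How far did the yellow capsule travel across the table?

2.0

The yellow capsule moved from about (9.5, 3.4) to (8.4, 1.7), a distance of √(1.1² + 1.7²) ≈ 2.0.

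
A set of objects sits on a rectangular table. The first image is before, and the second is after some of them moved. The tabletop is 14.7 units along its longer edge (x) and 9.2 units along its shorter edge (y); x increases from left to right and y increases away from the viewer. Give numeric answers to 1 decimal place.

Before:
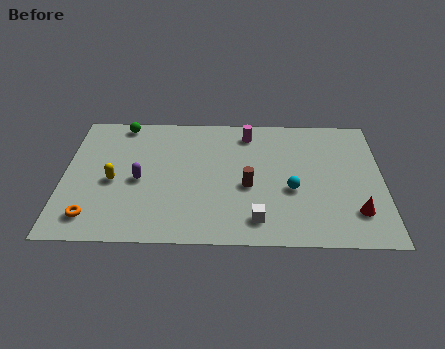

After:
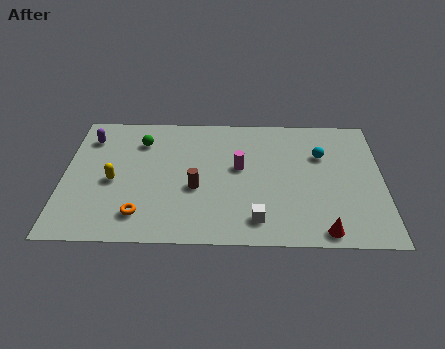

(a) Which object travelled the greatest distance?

the purple capsule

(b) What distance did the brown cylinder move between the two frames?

2.4

The brown cylinder was near (8.5, 3.9) before and (6.1, 3.7) after, so it travelled √(2.4² + 0.2²) ≈ 2.4 units.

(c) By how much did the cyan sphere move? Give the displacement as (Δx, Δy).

(1.4, 2.5)

The cyan sphere was at about (10.5, 3.7) and moved to about (11.9, 6.2).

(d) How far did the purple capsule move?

3.8

From (3.5, 4.2) to (1.1, 7.2), the purple capsule covered √(2.4² + 3.0²) ≈ 3.8 units.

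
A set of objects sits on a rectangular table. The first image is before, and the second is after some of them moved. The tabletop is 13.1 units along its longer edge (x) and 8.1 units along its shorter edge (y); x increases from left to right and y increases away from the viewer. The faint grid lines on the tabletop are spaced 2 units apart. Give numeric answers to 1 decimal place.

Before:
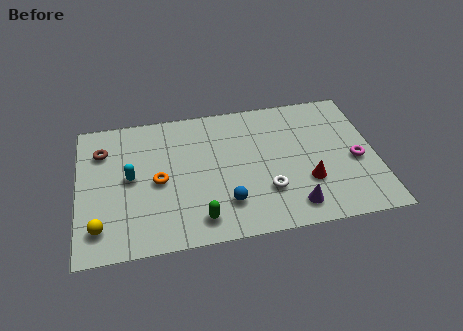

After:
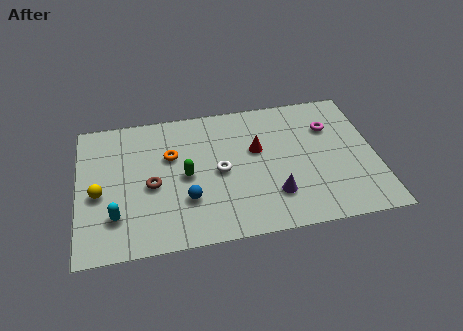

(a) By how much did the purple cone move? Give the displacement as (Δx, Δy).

(-0.8, 0.8)

The purple cone started near (9.3, 1.3) and ended near (8.5, 2.1).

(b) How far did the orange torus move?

1.5

The orange torus was near (3.5, 3.8) before and (4.1, 5.2) after, so it travelled √(0.6² + 1.4²) ≈ 1.5 units.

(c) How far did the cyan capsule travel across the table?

2.2

From (2.3, 4.2) to (1.6, 2.1), the cyan capsule covered √(0.7² + 2.1²) ≈ 2.2 units.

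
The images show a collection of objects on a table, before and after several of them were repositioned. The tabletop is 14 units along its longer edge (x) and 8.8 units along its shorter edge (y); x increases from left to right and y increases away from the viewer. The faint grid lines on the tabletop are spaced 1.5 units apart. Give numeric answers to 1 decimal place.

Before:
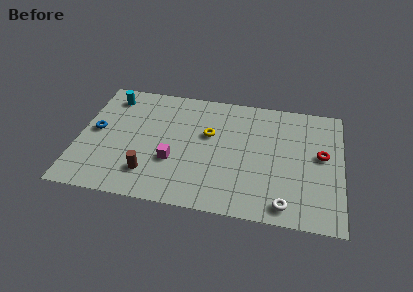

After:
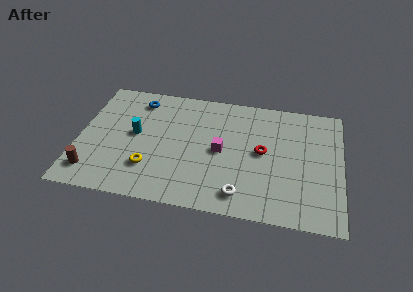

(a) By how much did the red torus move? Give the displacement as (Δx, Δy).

(-3.1, -0.3)

The red torus started near (12.9, 4.9) and ended near (9.8, 4.6).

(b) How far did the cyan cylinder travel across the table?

3.0

The cyan cylinder moved from about (1.5, 7.3) to (3.0, 4.7), a distance of √(1.5² + 2.6²) ≈ 3.0.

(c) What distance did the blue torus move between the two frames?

3.4

The blue torus was near (0.9, 4.6) before and (3.0, 7.3) after, so it travelled √(2.1² + 2.7²) ≈ 3.4 units.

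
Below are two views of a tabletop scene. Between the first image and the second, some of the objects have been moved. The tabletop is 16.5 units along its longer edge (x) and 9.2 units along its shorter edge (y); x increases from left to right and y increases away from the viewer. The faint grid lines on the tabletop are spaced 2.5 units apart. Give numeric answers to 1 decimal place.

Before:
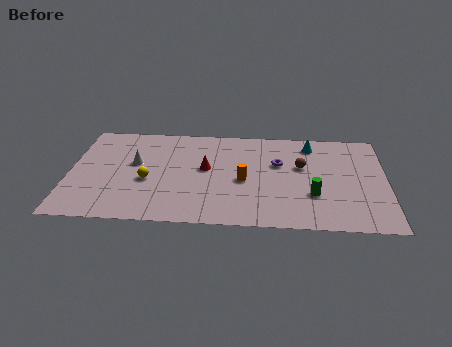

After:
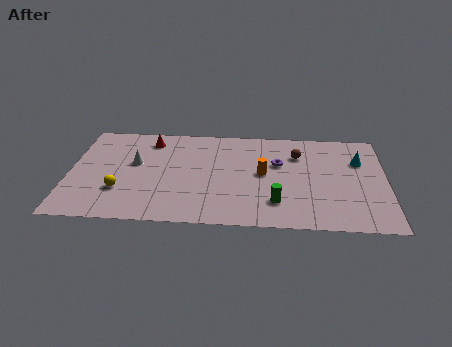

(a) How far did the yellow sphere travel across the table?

1.7

The yellow sphere moved from about (4.1, 3.8) to (2.7, 2.8), a distance of √(1.4² + 1.0²) ≈ 1.7.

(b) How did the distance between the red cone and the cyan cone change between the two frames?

+5.0

They were about 6.1 units apart before and 11.1 after — 5.0 units further apart.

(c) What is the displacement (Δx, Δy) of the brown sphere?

(-0.2, 1.1)

From the two frames, the brown sphere sits at roughly (12.1, 5.6) before and (11.9, 6.7) after.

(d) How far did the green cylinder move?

2.1

From (12.7, 3.0) to (10.8, 2.2), the green cylinder covered √(1.9² + 0.8²) ≈ 2.1 units.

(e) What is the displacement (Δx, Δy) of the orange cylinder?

(1.0, 0.7)

The orange cylinder was at about (9.1, 4.1) and moved to about (10.1, 4.8).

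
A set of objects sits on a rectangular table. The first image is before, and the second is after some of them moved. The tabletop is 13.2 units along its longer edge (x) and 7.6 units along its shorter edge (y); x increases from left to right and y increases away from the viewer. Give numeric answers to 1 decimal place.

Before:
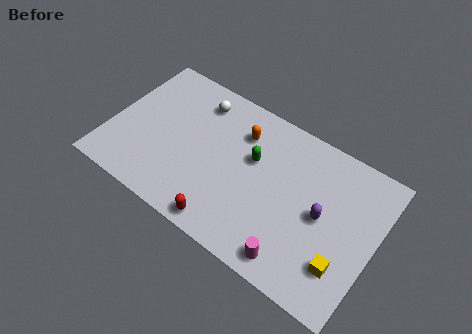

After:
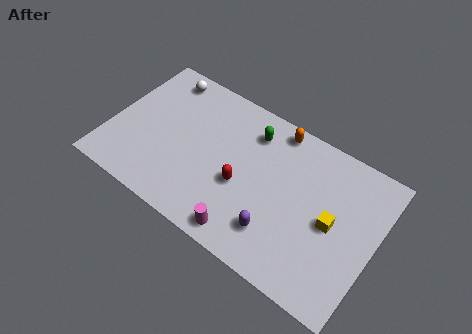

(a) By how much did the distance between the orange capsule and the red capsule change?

-1.0

They were about 4.9 units apart before and 3.9 after — 1.0 units closer together.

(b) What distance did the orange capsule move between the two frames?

1.9

The orange capsule was near (6.2, 5.7) before and (7.8, 6.8) after, so it travelled √(1.6² + 1.1²) ≈ 1.9 units.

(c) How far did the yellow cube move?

1.9

From (11.9, 2.0) to (11.1, 3.7), the yellow cube covered √(0.8² + 1.7²) ≈ 1.9 units.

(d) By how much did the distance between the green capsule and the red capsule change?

-1.1

Before: roughly 4.0 units apart; after: 2.9. That's 1.1 units closer together.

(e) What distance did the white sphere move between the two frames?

1.9

The white sphere moved from about (3.9, 6.2) to (2.0, 6.6), a distance of √(1.9² + 0.4²) ≈ 1.9.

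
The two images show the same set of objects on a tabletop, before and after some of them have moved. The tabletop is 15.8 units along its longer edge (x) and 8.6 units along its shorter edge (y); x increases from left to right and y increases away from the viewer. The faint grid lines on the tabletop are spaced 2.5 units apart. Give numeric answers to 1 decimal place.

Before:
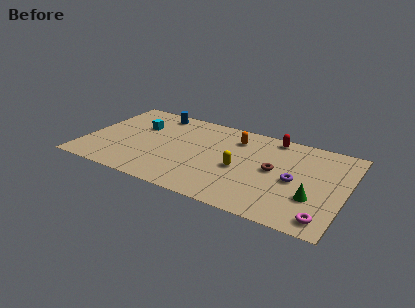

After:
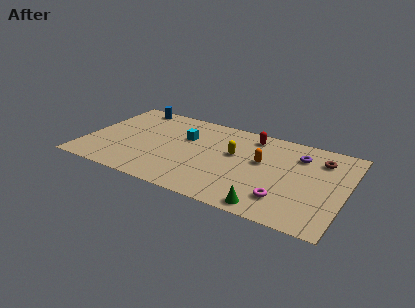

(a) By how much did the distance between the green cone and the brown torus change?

+3.2

Before: roughly 3.0 units apart; after: 6.2. That's 3.2 units further apart.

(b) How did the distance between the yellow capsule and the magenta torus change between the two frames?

-1.3

The distance was about 5.9 in the first image and 4.6 in the second, so they moved 1.3 units closer together.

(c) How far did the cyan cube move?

2.9

The cyan cube moved from about (3.0, 5.7) to (5.9, 5.6), a distance of √(2.9² + 0.1²) ≈ 2.9.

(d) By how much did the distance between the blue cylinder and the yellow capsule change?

+0.5

Before: roughly 6.8 units apart; after: 7.3. That's 0.5 units further apart.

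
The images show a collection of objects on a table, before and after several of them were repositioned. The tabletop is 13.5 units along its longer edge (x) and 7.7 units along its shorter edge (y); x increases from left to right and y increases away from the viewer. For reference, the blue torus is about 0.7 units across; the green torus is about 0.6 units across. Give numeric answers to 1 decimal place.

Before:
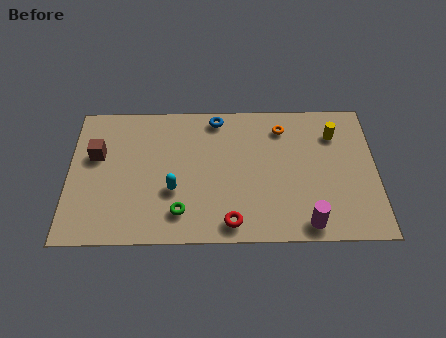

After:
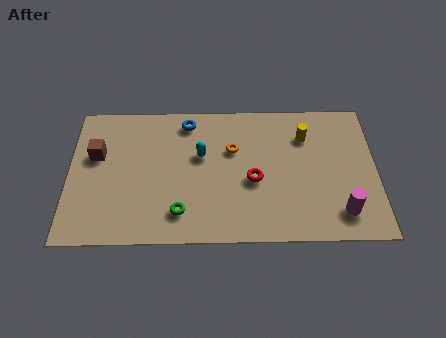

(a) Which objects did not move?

the green torus and the brown cube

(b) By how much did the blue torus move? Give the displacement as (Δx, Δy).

(-1.3, -0.2)

The blue torus started near (6.5, 6.8) and ended near (5.2, 6.6).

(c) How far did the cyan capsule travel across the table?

2.2

The cyan capsule moved from about (4.6, 2.8) to (5.8, 4.7), a distance of √(1.2² + 1.9²) ≈ 2.2.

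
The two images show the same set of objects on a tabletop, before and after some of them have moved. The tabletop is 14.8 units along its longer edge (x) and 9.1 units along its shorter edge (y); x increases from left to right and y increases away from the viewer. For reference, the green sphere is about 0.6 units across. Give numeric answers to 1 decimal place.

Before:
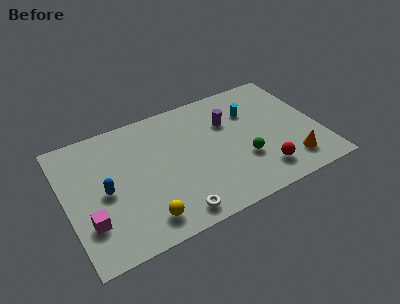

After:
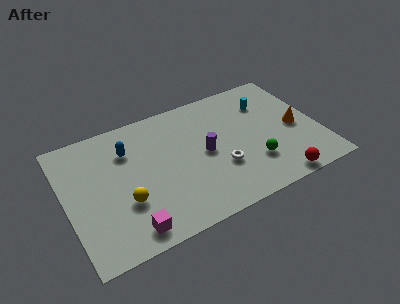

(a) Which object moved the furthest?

the white torus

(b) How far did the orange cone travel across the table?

2.5

The orange cone was near (12.8, 1.8) before and (13.5, 4.2) after, so it travelled √(0.7² + 2.4²) ≈ 2.5 units.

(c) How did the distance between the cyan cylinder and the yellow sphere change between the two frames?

+1.1

Before: roughly 8.5 units apart; after: 9.6. That's 1.1 units further apart.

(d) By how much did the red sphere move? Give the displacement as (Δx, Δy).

(0.7, -1.0)

The red sphere started near (11.1, 1.8) and ended near (11.8, 0.8).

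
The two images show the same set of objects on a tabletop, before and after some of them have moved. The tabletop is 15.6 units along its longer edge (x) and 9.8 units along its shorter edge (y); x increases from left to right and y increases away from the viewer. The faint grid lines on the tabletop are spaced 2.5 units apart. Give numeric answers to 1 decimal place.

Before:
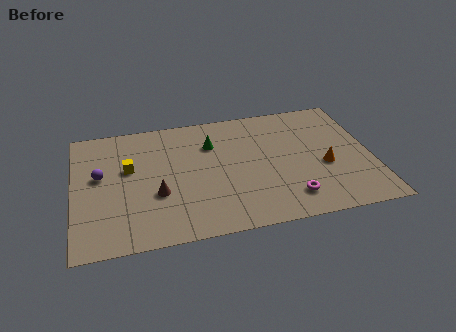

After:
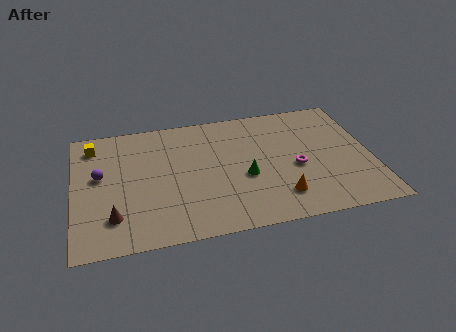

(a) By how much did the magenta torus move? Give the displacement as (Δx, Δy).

(0.5, 2.3)

From the two frames, the magenta torus sits at roughly (11.1, 1.9) before and (11.6, 4.2) after.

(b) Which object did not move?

the purple sphere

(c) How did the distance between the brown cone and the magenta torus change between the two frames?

+2.8

Before: roughly 7.0 units apart; after: 9.8. That's 2.8 units further apart.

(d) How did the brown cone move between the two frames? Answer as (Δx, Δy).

(-2.3, -1.3)

The brown cone was at about (4.3, 3.6) and moved to about (2.0, 2.3).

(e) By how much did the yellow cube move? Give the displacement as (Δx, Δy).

(-1.8, 2.2)

From the two frames, the yellow cube sits at roughly (2.9, 5.9) before and (1.1, 8.1) after.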